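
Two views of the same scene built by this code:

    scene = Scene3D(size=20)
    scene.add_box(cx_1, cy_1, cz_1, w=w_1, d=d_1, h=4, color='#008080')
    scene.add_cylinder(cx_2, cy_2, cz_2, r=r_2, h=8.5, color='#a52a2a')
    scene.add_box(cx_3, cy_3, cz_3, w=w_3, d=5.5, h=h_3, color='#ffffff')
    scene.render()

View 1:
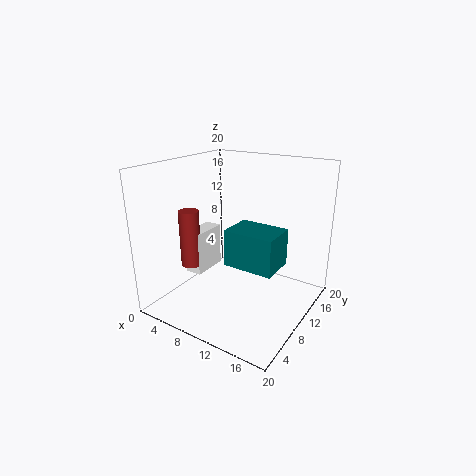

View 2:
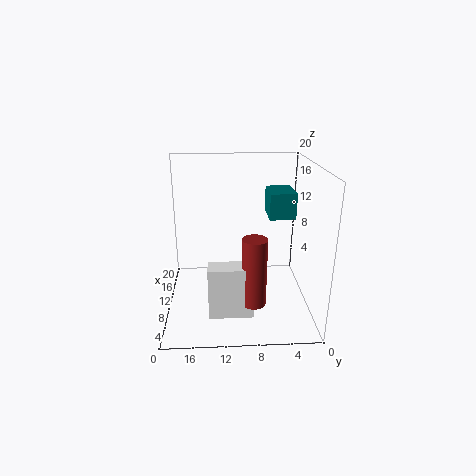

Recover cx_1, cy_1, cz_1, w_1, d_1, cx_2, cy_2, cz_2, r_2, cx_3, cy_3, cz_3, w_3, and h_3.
cx_1 = 14, cy_1 = 1, cz_1 = 11, w_1 = 5.5, d_1 = 4, cx_2 = 2.5, cy_2 = 8.5, cz_2 = 4.5, r_2 = 1.5, cx_3 = 1.5, cy_3 = 8.5, cz_3 = 3, w_3 = 2.5, h_3 = 6.5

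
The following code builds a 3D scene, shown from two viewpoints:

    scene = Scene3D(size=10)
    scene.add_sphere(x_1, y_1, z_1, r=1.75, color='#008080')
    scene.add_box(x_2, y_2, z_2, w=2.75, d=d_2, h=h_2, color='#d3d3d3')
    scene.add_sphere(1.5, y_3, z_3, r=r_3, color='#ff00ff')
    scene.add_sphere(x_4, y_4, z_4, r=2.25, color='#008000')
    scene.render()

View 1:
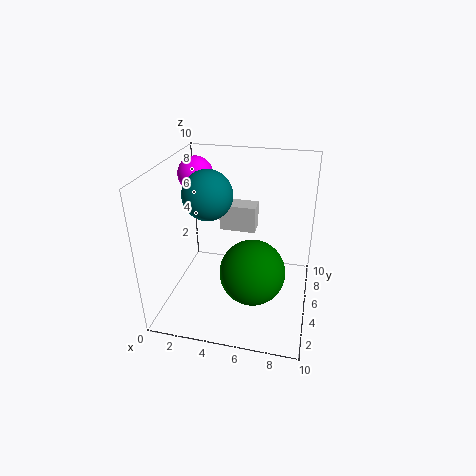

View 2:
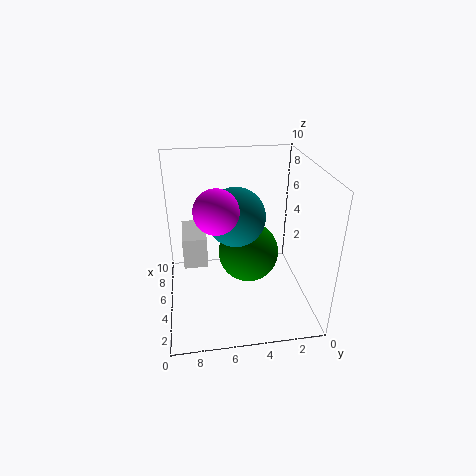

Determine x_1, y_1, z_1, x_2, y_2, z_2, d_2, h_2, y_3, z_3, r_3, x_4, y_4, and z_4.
x_1 = 2.75, y_1 = 5.5, z_1 = 7.75, x_2 = 3, y_2 = 7.25, z_2 = 4.25, d_2 = 1.5, h_2 = 2, y_3 = 6.75, z_3 = 8.75, r_3 = 1.25, x_4 = 6.25, y_4 = 4, z_4 = 3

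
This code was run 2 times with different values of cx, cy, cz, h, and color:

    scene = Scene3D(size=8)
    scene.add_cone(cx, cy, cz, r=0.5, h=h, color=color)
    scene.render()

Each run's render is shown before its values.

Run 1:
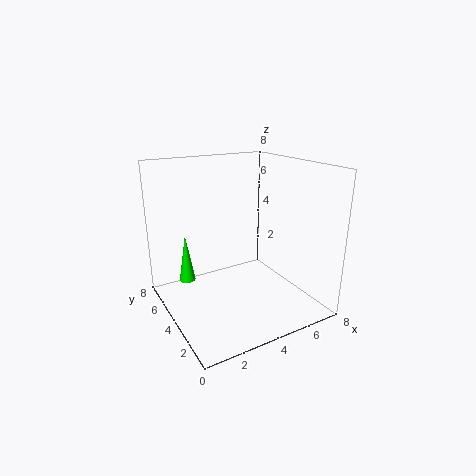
cx = 2; cy = 7; cz = 0.5; h = 3; color = 'lime'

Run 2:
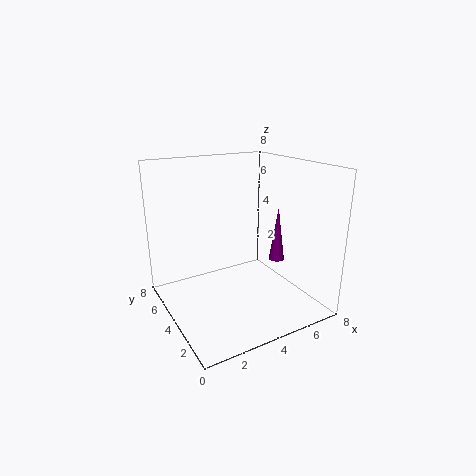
cx = 7.5; cy = 5; cz = 1.5; h = 3.5; color = 'purple'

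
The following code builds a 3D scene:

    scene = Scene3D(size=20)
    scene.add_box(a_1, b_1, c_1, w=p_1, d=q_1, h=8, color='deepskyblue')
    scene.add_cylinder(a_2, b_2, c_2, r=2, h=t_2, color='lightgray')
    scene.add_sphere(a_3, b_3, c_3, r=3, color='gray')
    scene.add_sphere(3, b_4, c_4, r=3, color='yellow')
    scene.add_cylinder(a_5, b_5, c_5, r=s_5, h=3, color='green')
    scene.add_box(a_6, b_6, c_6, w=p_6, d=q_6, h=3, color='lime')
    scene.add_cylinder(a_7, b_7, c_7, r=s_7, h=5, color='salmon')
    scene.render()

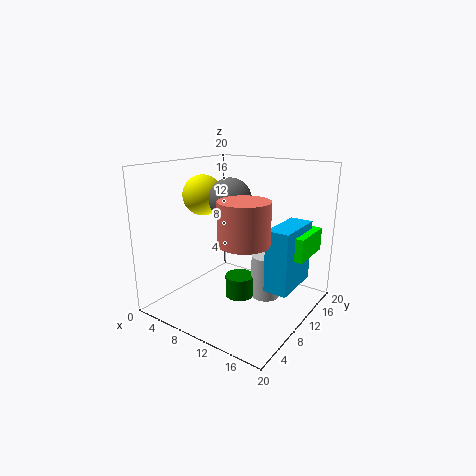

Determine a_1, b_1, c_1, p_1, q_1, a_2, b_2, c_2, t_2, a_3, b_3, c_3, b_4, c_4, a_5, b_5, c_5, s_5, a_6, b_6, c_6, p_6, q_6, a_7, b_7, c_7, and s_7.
a_1 = 16, b_1 = 7, c_1 = 5, p_1 = 3, q_1 = 7, a_2 = 14, b_2 = 11, c_2 = 2, t_2 = 6, a_3 = 8, b_3 = 11, c_3 = 15, b_4 = 11, c_4 = 15, a_5 = 11, b_5 = 9, c_5 = 2, s_5 = 2, a_6 = 15, b_6 = 9, c_6 = 9, p_6 = 5, q_6 = 6, a_7 = 15, b_7 = 4, c_7 = 12, s_7 = 3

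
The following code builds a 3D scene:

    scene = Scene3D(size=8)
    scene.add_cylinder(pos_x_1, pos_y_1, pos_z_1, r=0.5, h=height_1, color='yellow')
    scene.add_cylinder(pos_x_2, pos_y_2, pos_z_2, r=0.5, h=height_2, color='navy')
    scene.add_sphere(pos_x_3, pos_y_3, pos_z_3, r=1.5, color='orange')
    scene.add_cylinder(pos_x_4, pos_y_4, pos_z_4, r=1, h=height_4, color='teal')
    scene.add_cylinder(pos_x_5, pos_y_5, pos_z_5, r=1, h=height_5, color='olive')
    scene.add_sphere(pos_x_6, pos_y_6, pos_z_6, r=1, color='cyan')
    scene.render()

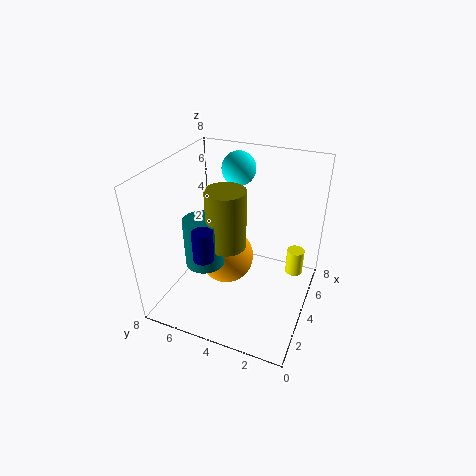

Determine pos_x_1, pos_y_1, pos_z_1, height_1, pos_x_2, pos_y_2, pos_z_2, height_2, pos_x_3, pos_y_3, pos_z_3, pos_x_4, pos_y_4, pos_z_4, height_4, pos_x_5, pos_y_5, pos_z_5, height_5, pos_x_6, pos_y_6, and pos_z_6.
pos_x_1 = 5.5
pos_y_1 = 1
pos_z_1 = 1.5
height_1 = 1.5
pos_x_2 = 1
pos_y_2 = 4.5
pos_z_2 = 4.5
height_2 = 1.5
pos_x_3 = 3.5
pos_y_3 = 4.5
pos_z_3 = 3
pos_x_4 = 2
pos_y_4 = 5
pos_z_4 = 3.5
height_4 = 2.5
pos_x_5 = 2.5
pos_y_5 = 4
pos_z_5 = 4.5
height_5 = 3
pos_x_6 = 6.5
pos_y_6 = 5
pos_z_6 = 7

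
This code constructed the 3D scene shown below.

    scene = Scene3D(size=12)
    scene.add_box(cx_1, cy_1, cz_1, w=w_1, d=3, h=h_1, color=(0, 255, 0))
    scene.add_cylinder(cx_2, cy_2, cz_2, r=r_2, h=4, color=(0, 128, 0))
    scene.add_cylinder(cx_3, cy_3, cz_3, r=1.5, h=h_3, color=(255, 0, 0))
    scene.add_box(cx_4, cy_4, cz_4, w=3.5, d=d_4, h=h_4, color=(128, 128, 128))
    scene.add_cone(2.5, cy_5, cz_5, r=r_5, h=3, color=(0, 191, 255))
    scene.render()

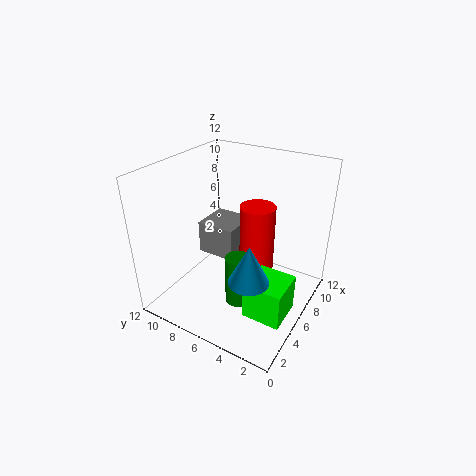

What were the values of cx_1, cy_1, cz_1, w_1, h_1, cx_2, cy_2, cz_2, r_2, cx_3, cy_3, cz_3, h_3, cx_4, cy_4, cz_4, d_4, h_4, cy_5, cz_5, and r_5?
cx_1 = 2.5
cy_1 = 0.5
cz_1 = 1.5
w_1 = 3
h_1 = 3
cx_2 = 3.5
cy_2 = 4.5
cz_2 = 2
r_2 = 1
cx_3 = 7.5
cy_3 = 5
cz_3 = 2.5
h_3 = 6
cx_4 = 6.5
cy_4 = 7
cz_4 = 3
d_4 = 3.5
h_4 = 3
cy_5 = 3
cz_5 = 5
r_5 = 1.5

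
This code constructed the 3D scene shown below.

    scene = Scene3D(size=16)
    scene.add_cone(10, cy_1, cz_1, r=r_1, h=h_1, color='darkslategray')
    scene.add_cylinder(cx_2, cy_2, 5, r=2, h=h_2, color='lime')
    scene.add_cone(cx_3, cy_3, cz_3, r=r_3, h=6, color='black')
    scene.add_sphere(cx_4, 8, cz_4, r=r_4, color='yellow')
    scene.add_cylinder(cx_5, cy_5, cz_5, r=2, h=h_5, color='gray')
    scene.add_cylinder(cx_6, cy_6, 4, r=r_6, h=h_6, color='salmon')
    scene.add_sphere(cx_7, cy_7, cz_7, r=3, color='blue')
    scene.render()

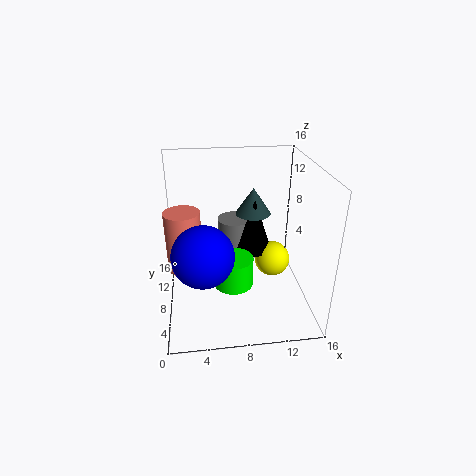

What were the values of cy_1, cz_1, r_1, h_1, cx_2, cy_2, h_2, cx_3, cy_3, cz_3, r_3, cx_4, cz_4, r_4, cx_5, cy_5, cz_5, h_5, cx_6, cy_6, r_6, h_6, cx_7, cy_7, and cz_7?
cy_1 = 10; cz_1 = 10; r_1 = 2; h_1 = 3; cx_2 = 7; cy_2 = 4; h_2 = 3; cx_3 = 10; cy_3 = 9; cz_3 = 6; r_3 = 2; cx_4 = 12; cz_4 = 5; r_4 = 2; cx_5 = 8; cy_5 = 11; cz_5 = 3; h_5 = 6; cx_6 = 2; cy_6 = 9; r_6 = 2; h_6 = 7; cx_7 = 4; cy_7 = 3; cz_7 = 9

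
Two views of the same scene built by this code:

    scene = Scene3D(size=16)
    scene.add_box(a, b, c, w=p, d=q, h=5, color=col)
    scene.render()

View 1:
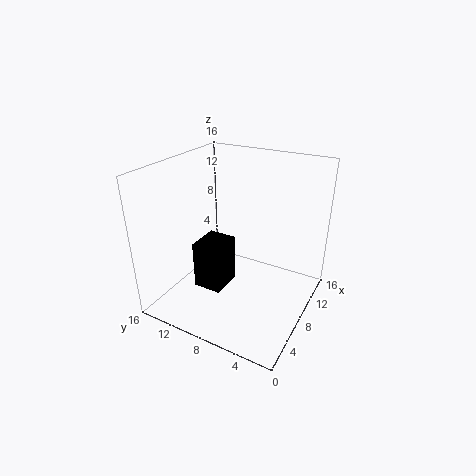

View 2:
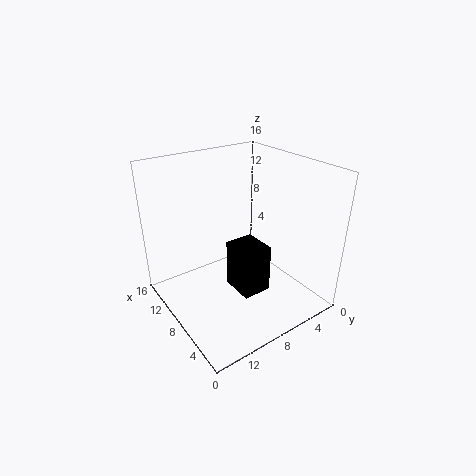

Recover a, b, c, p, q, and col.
a = 3; b = 7.5; c = 4; p = 3.5; q = 3; col = 'black'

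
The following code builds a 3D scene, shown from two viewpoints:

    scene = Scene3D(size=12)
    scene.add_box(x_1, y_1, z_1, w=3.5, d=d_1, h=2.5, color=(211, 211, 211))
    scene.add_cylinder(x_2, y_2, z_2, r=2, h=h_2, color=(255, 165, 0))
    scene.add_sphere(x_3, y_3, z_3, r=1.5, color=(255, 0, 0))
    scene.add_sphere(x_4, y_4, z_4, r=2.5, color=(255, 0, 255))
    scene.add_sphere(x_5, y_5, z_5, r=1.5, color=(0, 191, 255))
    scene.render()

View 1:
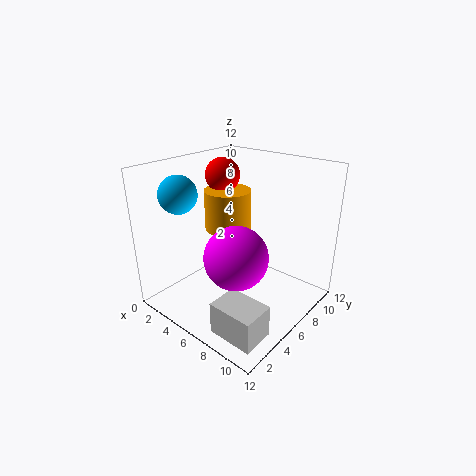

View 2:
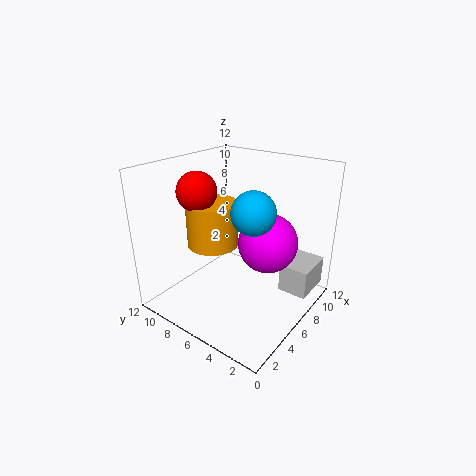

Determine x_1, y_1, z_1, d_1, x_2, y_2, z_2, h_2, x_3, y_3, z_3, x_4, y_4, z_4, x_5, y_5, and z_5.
x_1 = 8; y_1 = 0.5; z_1 = 1; d_1 = 2.5; x_2 = 4; y_2 = 7; z_2 = 6; h_2 = 3.5; x_3 = 3; y_3 = 7.5; z_3 = 10.5; x_4 = 7.5; y_4 = 4; z_4 = 5.5; x_5 = 3; y_5 = 2.5; z_5 = 10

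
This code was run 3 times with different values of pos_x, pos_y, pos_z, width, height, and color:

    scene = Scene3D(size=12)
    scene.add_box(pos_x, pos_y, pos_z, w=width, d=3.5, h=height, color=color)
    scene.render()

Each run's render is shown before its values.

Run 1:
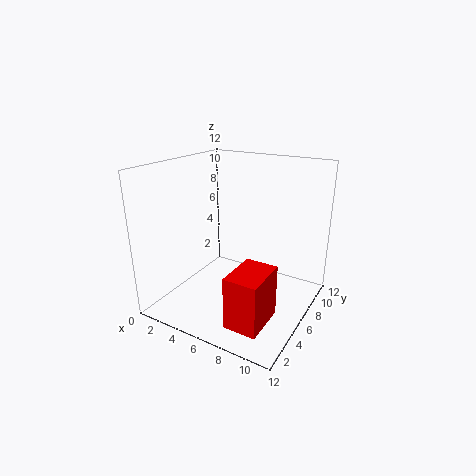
pos_x = 8
pos_y = 0.5
pos_z = 1.5
width = 2.5
height = 4
color = 'red'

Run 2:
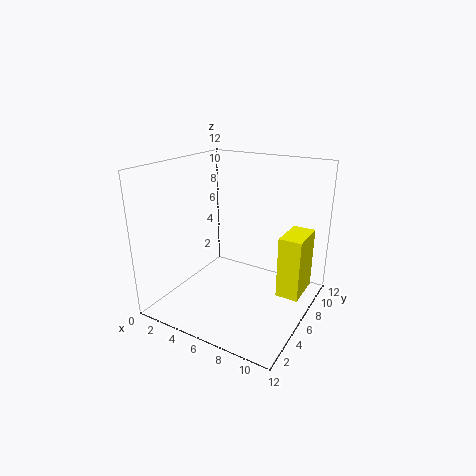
pos_x = 9
pos_y = 7.5
pos_z = 0.5
width = 2
height = 5.5
color = 'yellow'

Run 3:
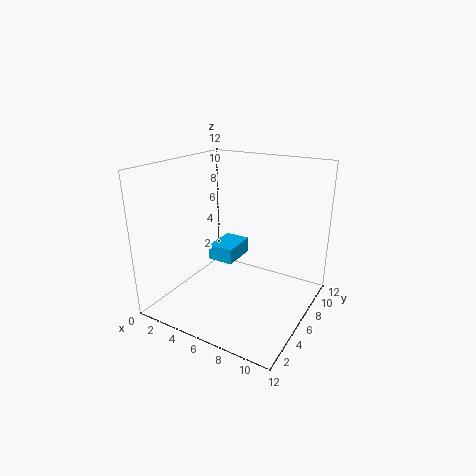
pos_x = 1.5
pos_y = 8
pos_z = 2
width = 2.5
height = 1.5
color = 'deepskyblue'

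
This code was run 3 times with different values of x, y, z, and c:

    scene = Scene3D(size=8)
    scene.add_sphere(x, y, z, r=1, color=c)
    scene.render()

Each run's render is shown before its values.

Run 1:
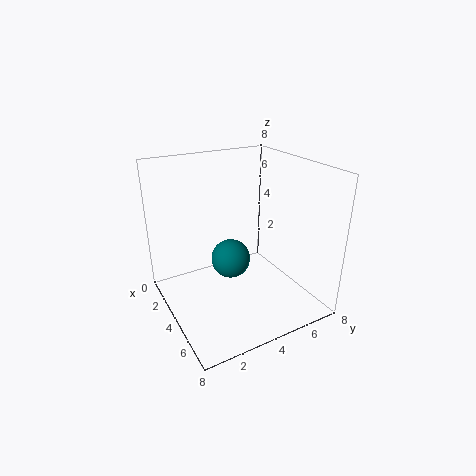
x = 5
y = 3
z = 3.5
c = 'teal'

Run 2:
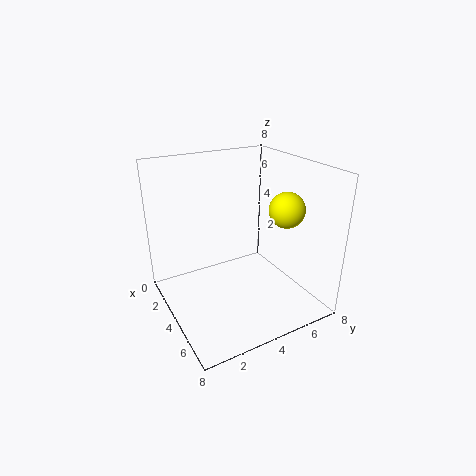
x = 5
y = 6.5
z = 5.5
c = 'yellow'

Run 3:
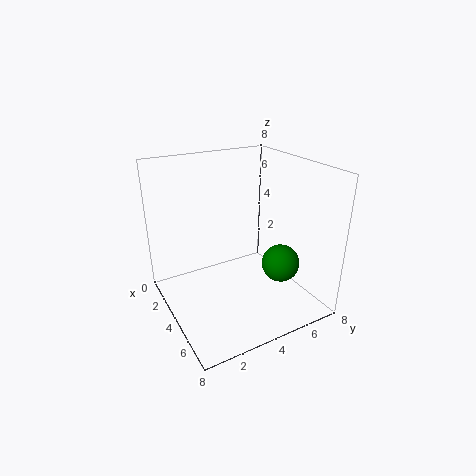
x = 6
y = 5.5
z = 3
c = 'green'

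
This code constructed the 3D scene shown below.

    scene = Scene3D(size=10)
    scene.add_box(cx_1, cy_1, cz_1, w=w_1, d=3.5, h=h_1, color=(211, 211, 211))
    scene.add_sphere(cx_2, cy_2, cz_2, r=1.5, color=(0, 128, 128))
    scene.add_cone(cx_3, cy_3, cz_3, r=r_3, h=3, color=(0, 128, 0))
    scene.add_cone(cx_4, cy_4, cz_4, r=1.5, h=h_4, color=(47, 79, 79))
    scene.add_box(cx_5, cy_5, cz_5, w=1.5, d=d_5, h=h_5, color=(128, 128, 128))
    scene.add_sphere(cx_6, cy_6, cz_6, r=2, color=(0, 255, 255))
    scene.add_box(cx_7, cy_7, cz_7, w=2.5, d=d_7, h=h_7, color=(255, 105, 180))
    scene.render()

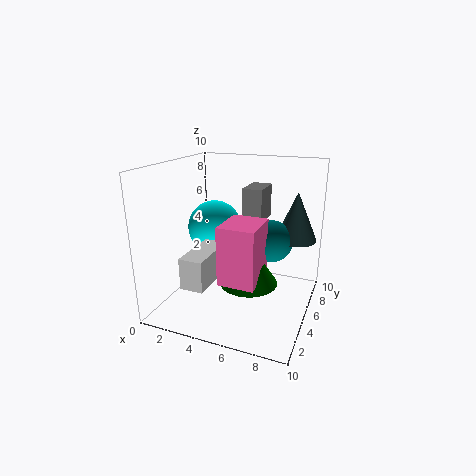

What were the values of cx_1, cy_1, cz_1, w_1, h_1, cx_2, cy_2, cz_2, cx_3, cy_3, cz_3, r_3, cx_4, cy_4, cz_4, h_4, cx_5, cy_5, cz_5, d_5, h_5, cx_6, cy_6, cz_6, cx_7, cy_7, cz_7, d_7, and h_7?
cx_1 = 3; cy_1 = 0.5; cz_1 = 3; w_1 = 1.5; h_1 = 2; cx_2 = 7; cy_2 = 6.5; cz_2 = 4.5; cx_3 = 6; cy_3 = 4.5; cz_3 = 2; r_3 = 2; cx_4 = 8.5; cy_4 = 7.5; cz_4 = 4.5; h_4 = 3.5; cx_5 = 4.5; cy_5 = 7; cz_5 = 5.5; d_5 = 2.5; h_5 = 2.5; cx_6 = 2.5; cy_6 = 6.5; cz_6 = 5; cx_7 = 4.5; cy_7 = 2.5; cz_7 = 2.5; d_7 = 3; h_7 = 4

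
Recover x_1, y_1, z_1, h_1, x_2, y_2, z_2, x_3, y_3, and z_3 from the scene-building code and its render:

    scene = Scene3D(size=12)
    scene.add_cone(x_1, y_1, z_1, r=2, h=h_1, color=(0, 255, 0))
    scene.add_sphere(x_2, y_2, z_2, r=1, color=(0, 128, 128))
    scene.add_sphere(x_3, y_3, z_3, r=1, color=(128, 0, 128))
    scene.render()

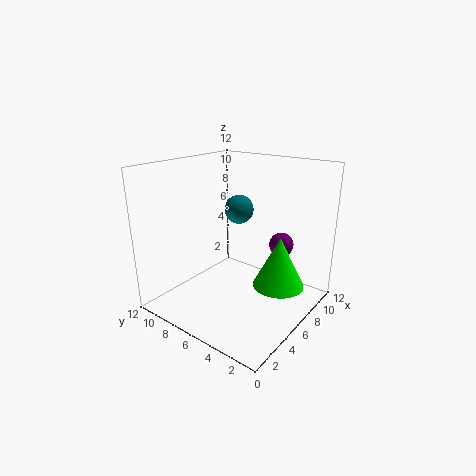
x_1 = 6; y_1 = 2; z_1 = 3; h_1 = 4; x_2 = 3.5; y_2 = 4; z_2 = 9.5; x_3 = 8; y_3 = 3; z_3 = 5.5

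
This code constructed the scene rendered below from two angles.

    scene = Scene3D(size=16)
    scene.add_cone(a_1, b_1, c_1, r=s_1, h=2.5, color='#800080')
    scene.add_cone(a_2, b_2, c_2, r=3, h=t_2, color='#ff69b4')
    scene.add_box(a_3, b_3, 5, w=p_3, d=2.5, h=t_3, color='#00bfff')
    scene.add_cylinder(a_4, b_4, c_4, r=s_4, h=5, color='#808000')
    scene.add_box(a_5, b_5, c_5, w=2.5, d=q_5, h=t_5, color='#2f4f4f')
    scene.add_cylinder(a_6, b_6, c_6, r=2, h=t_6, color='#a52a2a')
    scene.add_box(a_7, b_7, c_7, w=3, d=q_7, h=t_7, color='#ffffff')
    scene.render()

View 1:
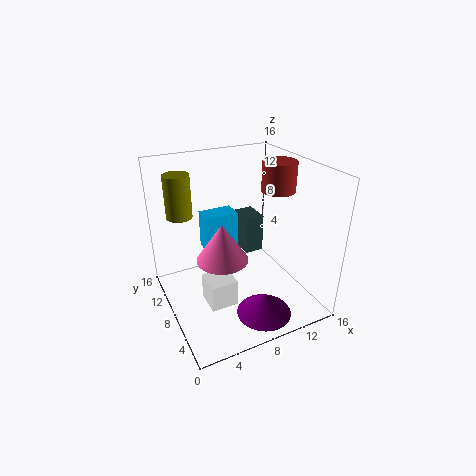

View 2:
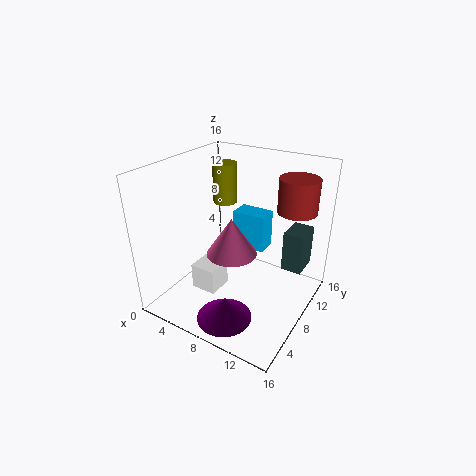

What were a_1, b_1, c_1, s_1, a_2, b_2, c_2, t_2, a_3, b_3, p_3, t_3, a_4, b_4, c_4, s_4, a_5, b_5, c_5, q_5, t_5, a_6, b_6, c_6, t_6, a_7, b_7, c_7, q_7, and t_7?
a_1 = 9, b_1 = 3.5, c_1 = 0.5, s_1 = 3, a_2 = 6.5, b_2 = 9, c_2 = 5, t_2 = 4.5, a_3 = 5.5, b_3 = 11, p_3 = 4, t_3 = 4.5, a_4 = 3, b_4 = 13, c_4 = 9.5, s_4 = 1.5, a_5 = 11.5, b_5 = 12.5, c_5 = 2.5, q_5 = 3.5, t_5 = 5, a_6 = 14, b_6 = 9.5, c_6 = 12, t_6 = 3.5, a_7 = 3.5, b_7 = 5, c_7 = 1.5, q_7 = 3, t_7 = 3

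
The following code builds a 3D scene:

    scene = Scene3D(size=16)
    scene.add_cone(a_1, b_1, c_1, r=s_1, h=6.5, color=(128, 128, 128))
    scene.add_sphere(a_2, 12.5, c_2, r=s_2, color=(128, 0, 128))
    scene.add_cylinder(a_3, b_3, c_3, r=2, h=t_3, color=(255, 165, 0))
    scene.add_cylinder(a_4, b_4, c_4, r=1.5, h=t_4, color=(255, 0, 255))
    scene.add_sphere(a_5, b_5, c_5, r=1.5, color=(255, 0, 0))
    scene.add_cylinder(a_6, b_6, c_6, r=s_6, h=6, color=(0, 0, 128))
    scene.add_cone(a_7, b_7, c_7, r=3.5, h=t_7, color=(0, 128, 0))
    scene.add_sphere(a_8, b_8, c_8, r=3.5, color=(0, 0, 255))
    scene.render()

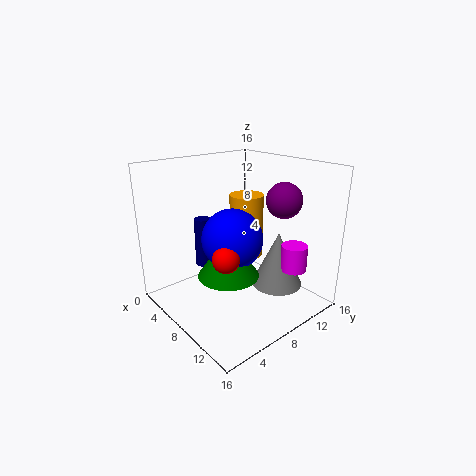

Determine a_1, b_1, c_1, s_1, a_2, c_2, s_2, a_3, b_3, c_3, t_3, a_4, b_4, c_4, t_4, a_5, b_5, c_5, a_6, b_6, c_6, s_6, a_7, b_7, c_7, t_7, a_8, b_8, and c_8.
a_1 = 10; b_1 = 12.5; c_1 = 1.5; s_1 = 3; a_2 = 10.5; c_2 = 12; s_2 = 2; a_3 = 6; b_3 = 11; c_3 = 4.5; t_3 = 7.5; a_4 = 12; b_4 = 13; c_4 = 4; t_4 = 3; a_5 = 9; b_5 = 5.5; c_5 = 6.5; a_6 = 2.5; b_6 = 7; c_6 = 3; s_6 = 1; a_7 = 7.5; b_7 = 7; c_7 = 3.5; t_7 = 5; a_8 = 7; b_8 = 8; c_8 = 7.5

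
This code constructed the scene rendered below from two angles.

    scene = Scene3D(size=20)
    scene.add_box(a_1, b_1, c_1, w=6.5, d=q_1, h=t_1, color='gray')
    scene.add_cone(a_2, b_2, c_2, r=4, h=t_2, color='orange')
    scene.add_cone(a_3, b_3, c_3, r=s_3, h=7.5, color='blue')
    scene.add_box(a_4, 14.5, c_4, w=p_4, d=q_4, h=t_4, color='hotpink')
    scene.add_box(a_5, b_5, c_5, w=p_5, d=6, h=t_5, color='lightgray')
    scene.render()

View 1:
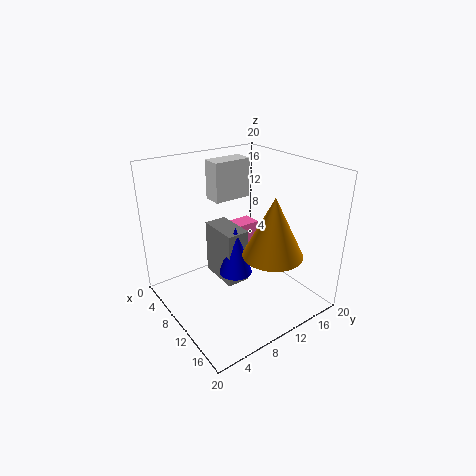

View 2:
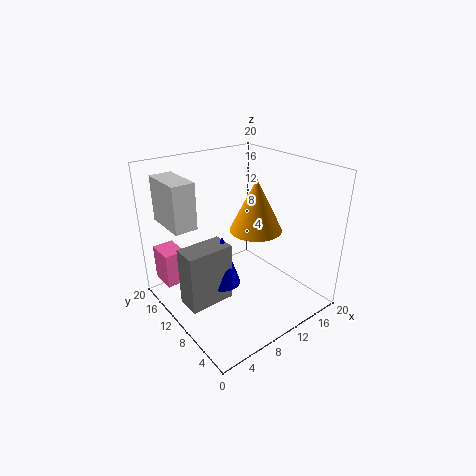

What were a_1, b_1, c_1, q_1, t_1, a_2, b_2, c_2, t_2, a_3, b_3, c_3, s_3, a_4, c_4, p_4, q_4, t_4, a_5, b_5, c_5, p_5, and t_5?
a_1 = 2
b_1 = 9.5
c_1 = 1
q_1 = 3.5
t_1 = 8.5
a_2 = 15
b_2 = 12
c_2 = 9
t_2 = 8
a_3 = 8
b_3 = 11
c_3 = 3
s_3 = 2.5
a_4 = 1
c_4 = 3
p_4 = 3
q_4 = 4
t_4 = 5
a_5 = 1
b_5 = 10.5
c_5 = 13
p_5 = 3
t_5 = 6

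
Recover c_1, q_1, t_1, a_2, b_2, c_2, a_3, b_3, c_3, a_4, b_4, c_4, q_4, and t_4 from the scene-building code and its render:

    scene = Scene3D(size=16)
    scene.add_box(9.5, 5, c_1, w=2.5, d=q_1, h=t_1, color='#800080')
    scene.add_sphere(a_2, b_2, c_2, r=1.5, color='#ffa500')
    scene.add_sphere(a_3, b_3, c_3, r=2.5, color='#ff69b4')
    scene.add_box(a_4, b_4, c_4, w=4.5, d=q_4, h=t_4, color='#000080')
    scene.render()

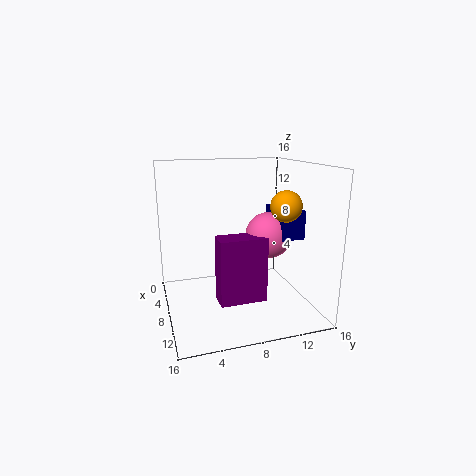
c_1 = 2; q_1 = 5; t_1 = 7; a_2 = 13.5; b_2 = 11; c_2 = 12.5; a_3 = 9.5; b_3 = 11; c_3 = 8.5; a_4 = 7.5; b_4 = 11.5; c_4 = 8.5; q_4 = 2.5; t_4 = 3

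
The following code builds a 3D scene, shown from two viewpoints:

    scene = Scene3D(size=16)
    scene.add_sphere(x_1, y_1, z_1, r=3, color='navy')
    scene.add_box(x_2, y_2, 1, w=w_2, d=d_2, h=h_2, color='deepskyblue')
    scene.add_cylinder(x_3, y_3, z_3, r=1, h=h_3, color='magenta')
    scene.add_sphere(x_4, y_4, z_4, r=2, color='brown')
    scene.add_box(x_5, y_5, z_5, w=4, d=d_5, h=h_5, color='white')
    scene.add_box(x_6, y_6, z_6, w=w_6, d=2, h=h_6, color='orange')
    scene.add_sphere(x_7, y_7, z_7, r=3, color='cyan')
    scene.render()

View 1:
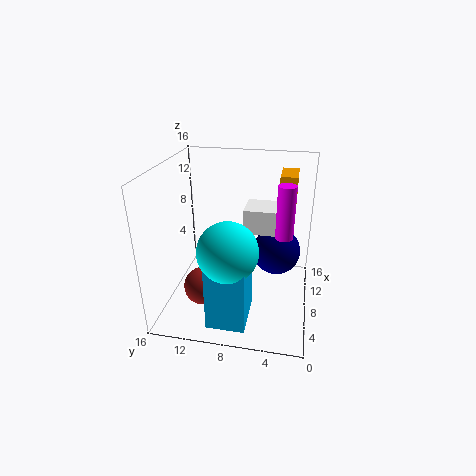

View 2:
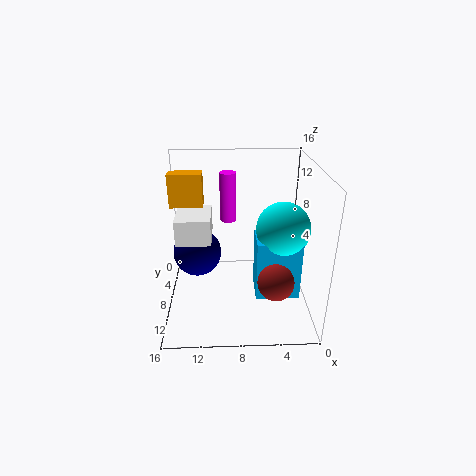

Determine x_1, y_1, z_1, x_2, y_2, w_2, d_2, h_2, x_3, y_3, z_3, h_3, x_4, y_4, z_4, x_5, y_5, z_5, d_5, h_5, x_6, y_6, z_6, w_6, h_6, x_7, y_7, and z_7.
x_1 = 13
y_1 = 4
z_1 = 4
x_2 = 1
y_2 = 6
w_2 = 5
d_2 = 4
h_2 = 7
x_3 = 9
y_3 = 3
z_3 = 8
h_3 = 6
x_4 = 4
y_4 = 11
z_4 = 4
x_5 = 11
y_5 = 3
z_5 = 7
d_5 = 5
h_5 = 3
x_6 = 12
y_6 = 2
z_6 = 10
w_6 = 4
h_6 = 4
x_7 = 3
y_7 = 8
z_7 = 9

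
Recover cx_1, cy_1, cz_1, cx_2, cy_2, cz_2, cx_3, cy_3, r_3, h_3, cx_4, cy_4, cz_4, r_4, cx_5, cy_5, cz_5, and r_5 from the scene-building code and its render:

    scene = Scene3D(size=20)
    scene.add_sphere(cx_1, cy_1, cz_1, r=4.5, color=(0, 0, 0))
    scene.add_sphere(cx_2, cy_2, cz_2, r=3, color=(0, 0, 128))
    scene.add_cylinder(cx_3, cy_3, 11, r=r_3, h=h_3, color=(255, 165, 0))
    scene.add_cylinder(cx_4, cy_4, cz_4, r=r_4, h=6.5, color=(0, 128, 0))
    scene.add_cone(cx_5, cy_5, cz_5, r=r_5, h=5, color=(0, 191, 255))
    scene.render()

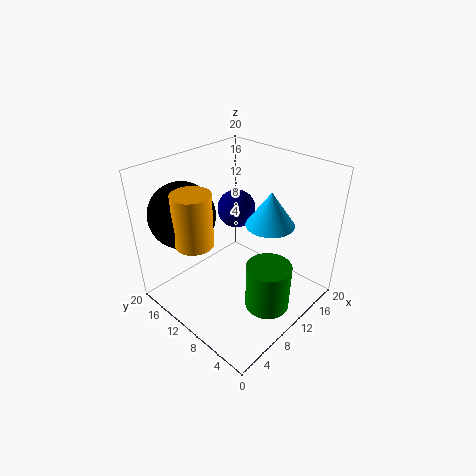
cx_1 = 5, cy_1 = 15.5, cz_1 = 13.5, cx_2 = 15.5, cy_2 = 15.5, cz_2 = 10.5, cx_3 = 4, cy_3 = 12, r_3 = 2.5, h_3 = 7, cx_4 = 9.5, cy_4 = 4, cz_4 = 2, r_4 = 3, cx_5 = 14.5, cy_5 = 8, cz_5 = 11, r_5 = 3.5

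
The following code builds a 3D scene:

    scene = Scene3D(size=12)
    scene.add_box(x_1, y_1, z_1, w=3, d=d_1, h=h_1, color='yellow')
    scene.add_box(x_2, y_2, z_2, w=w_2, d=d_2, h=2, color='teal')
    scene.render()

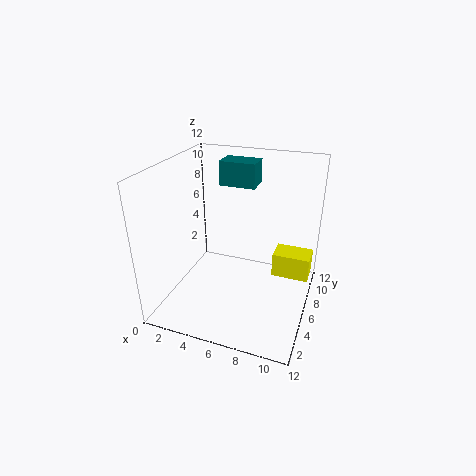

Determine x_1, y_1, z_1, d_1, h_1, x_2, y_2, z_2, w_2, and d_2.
x_1 = 9
y_1 = 6
z_1 = 3
d_1 = 2
h_1 = 2
x_2 = 4
y_2 = 7
z_2 = 10
w_2 = 3
d_2 = 2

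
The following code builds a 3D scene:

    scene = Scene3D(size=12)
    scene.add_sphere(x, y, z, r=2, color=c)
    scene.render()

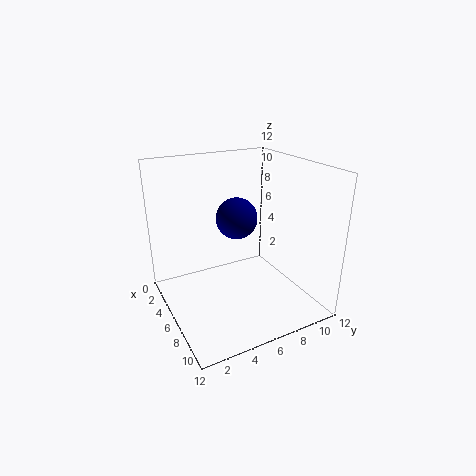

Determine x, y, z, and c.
x = 2, y = 8, z = 6, c = 'navy'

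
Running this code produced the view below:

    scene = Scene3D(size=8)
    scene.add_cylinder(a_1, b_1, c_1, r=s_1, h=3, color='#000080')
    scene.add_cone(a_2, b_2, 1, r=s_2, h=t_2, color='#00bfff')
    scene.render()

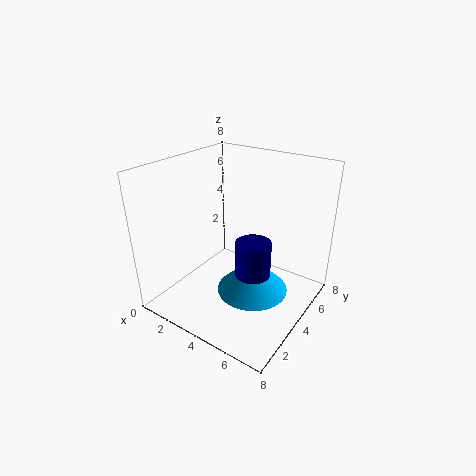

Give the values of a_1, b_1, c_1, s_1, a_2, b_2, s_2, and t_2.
a_1 = 5
b_1 = 4
c_1 = 1
s_1 = 1
a_2 = 5
b_2 = 4
s_2 = 2
t_2 = 2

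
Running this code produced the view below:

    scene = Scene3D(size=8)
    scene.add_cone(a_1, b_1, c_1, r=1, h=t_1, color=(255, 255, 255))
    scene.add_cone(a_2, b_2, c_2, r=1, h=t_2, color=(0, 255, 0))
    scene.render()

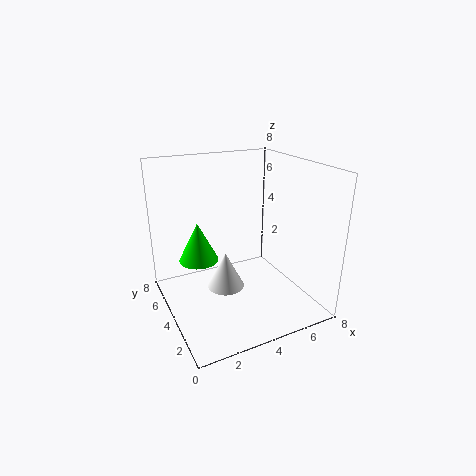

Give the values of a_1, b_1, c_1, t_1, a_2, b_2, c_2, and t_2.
a_1 = 3
b_1 = 3.5
c_1 = 1.5
t_1 = 2
a_2 = 1.5
b_2 = 3.5
c_2 = 3.5
t_2 = 2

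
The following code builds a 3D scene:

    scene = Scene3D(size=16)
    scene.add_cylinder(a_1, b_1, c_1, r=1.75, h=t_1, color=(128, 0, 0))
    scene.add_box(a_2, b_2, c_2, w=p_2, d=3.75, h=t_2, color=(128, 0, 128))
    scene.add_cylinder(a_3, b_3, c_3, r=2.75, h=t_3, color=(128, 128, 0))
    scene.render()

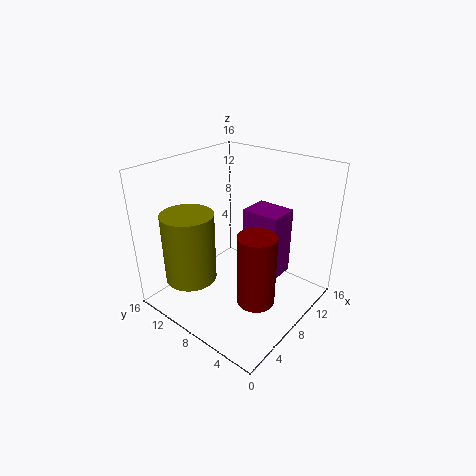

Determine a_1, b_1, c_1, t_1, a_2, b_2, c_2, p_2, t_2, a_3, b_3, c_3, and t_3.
a_1 = 3.25
b_1 = 2
c_1 = 5.5
t_1 = 6.75
a_2 = 6
b_2 = 2
c_2 = 6
p_2 = 3
t_2 = 6.75
a_3 = 3.25
b_3 = 10.75
c_3 = 4.25
t_3 = 7.5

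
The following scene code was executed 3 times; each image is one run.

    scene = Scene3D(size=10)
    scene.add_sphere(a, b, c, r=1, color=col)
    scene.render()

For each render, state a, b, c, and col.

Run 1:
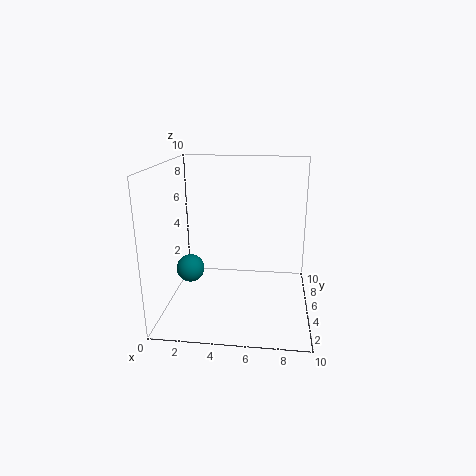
a = 1.5, b = 5, c = 2.5, col = 'teal'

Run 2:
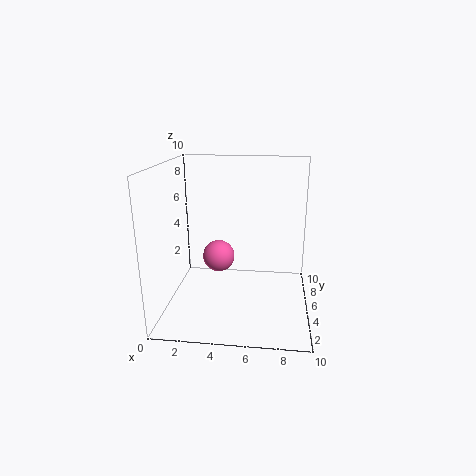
a = 4, b = 3, c = 4.5, col = 'hotpink'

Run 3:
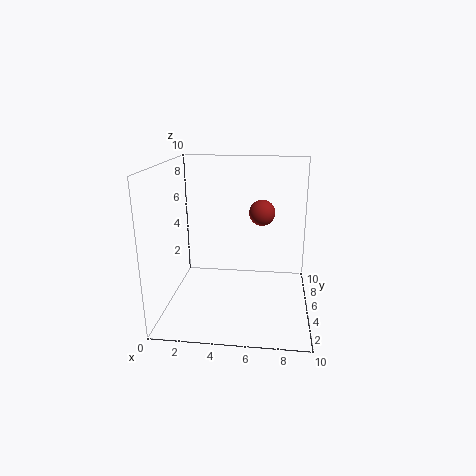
a = 6.5, b = 8, c = 6, col = 'brown'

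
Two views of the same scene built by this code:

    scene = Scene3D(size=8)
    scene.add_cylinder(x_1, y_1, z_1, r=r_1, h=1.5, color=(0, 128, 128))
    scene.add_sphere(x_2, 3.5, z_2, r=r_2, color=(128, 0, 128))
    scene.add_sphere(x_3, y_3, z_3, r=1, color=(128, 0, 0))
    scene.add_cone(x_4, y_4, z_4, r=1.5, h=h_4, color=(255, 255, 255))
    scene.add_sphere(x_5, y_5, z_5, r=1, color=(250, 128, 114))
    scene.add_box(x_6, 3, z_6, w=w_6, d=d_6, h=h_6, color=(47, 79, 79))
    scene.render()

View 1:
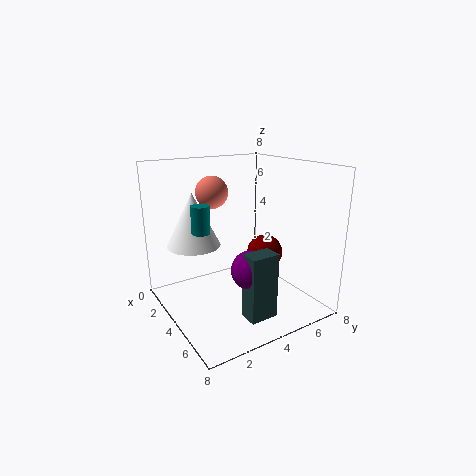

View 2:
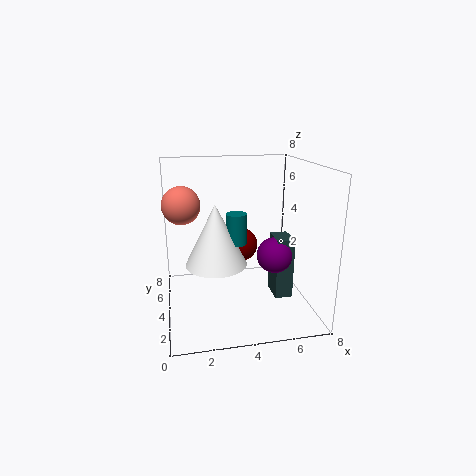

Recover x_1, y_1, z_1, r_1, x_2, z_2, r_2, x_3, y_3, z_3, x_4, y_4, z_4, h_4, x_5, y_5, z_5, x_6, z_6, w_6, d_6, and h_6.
x_1 = 3.5
y_1 = 2
z_1 = 4.5
r_1 = 0.5
x_2 = 6
z_2 = 3
r_2 = 1
x_3 = 4.5
y_3 = 5.5
z_3 = 3
x_4 = 2.5
y_4 = 2
z_4 = 3.5
h_4 = 3
x_5 = 1
y_5 = 4
z_5 = 6
x_6 = 6
z_6 = 0.5
w_6 = 1
d_6 = 1.5
h_6 = 3.5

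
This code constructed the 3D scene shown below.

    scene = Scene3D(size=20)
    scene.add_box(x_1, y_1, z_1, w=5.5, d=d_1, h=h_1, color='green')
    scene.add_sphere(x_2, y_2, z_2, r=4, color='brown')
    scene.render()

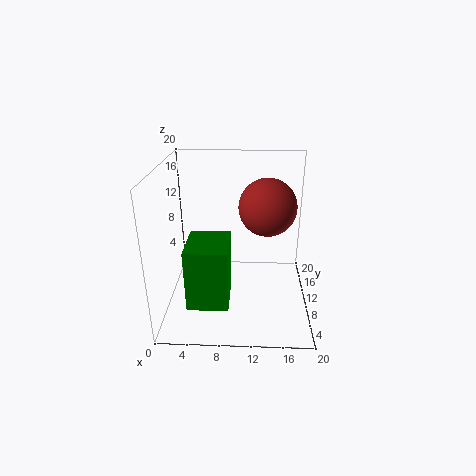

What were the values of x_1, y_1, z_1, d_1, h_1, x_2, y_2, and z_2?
x_1 = 3.5; y_1 = 3.5; z_1 = 2.5; d_1 = 6.5; h_1 = 8.5; x_2 = 14; y_2 = 11.5; z_2 = 14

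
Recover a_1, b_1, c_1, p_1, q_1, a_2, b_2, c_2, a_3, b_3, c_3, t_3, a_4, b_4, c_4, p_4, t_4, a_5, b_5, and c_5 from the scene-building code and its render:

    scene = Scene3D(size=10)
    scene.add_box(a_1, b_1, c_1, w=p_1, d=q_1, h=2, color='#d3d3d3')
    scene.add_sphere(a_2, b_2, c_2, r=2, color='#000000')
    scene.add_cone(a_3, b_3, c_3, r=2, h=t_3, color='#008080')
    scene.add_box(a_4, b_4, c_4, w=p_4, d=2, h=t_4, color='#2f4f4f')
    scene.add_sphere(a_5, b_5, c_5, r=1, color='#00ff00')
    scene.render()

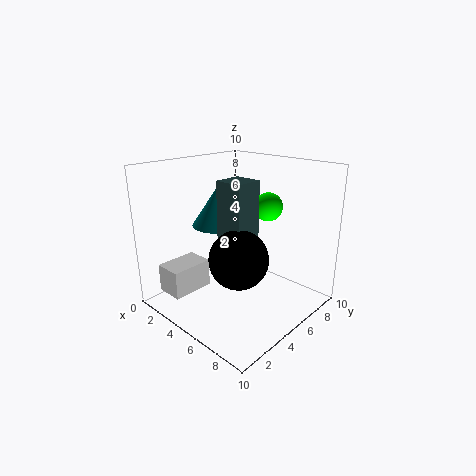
a_1 = 1
b_1 = 1
c_1 = 1
p_1 = 2
q_1 = 3
a_2 = 6
b_2 = 4
c_2 = 4
a_3 = 2
b_3 = 6
c_3 = 5
t_3 = 3
a_4 = 4
b_4 = 4
c_4 = 5
p_4 = 2
t_4 = 4
a_5 = 6
b_5 = 7
c_5 = 7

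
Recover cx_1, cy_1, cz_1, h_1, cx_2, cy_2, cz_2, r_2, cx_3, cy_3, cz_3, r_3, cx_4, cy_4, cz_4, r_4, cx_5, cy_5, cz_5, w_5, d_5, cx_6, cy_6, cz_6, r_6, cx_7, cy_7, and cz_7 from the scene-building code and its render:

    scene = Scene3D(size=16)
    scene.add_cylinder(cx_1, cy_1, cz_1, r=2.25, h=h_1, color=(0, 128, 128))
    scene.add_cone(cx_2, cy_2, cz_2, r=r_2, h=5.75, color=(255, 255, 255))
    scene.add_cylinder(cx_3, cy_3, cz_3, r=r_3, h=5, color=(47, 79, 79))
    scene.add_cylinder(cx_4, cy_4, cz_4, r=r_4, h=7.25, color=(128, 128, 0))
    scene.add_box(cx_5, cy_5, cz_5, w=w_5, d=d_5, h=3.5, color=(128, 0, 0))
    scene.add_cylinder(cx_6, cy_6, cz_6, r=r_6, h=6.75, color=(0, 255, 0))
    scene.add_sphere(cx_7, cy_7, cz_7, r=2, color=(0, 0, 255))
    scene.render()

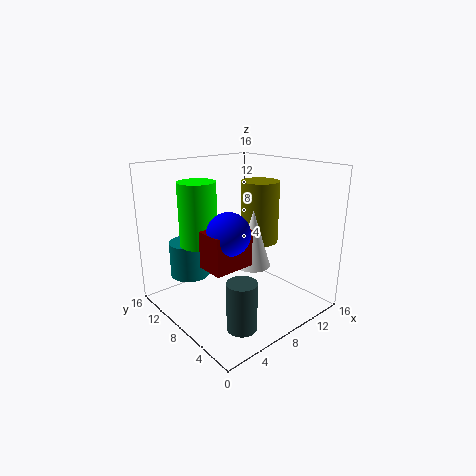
cx_1 = 4.25
cy_1 = 12.25
cz_1 = 3.25
h_1 = 4
cx_2 = 6.75
cy_2 = 4.25
cz_2 = 6.5
r_2 = 1.75
cx_3 = 4
cy_3 = 2.75
cz_3 = 1
r_3 = 1.5
cx_4 = 12
cy_4 = 8.75
cz_4 = 6.5
r_4 = 2.25
cx_5 = 1.25
cy_5 = 2.75
cz_5 = 7.5
w_5 = 4
d_5 = 2.75
cx_6 = 4
cy_6 = 9.75
cz_6 = 7.75
r_6 = 2
cx_7 = 3.25
cy_7 = 3.75
cz_7 = 10.75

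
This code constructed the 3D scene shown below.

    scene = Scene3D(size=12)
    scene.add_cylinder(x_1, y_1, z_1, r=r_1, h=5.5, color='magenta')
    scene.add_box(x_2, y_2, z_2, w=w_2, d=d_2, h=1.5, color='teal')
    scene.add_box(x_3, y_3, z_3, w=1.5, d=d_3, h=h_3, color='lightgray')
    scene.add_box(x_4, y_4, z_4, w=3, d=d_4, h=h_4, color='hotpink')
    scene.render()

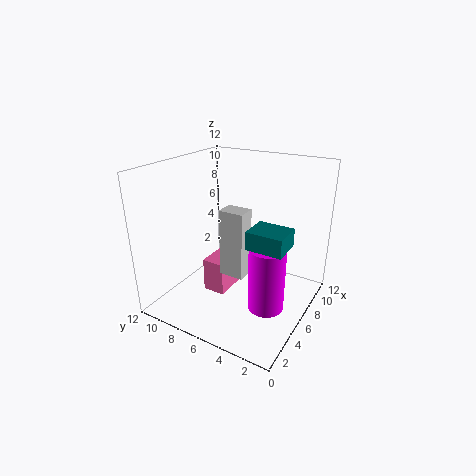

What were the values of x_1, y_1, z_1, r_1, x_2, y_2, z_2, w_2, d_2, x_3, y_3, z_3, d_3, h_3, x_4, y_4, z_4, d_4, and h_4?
x_1 = 5.5; y_1 = 3; z_1 = 0.5; r_1 = 1.5; x_2 = 4.5; y_2 = 1.5; z_2 = 6; w_2 = 2.5; d_2 = 3; x_3 = 4; y_3 = 4.5; z_3 = 3.5; d_3 = 2; h_3 = 5.5; x_4 = 5; y_4 = 7; z_4 = 0.5; d_4 = 2; h_4 = 3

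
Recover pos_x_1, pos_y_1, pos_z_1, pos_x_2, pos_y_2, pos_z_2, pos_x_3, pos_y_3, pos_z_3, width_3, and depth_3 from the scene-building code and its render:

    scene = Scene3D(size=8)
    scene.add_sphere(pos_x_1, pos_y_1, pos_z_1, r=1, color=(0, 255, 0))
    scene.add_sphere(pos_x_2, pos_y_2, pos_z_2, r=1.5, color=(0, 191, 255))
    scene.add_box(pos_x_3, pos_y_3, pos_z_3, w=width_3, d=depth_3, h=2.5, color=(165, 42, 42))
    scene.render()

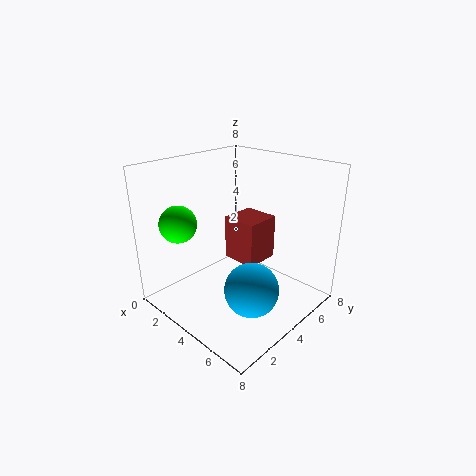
pos_x_1 = 2, pos_y_1 = 1.5, pos_z_1 = 5, pos_x_2 = 5.5, pos_y_2 = 3.5, pos_z_2 = 1.5, pos_x_3 = 3, pos_y_3 = 4, pos_z_3 = 2.5, width_3 = 2, depth_3 = 2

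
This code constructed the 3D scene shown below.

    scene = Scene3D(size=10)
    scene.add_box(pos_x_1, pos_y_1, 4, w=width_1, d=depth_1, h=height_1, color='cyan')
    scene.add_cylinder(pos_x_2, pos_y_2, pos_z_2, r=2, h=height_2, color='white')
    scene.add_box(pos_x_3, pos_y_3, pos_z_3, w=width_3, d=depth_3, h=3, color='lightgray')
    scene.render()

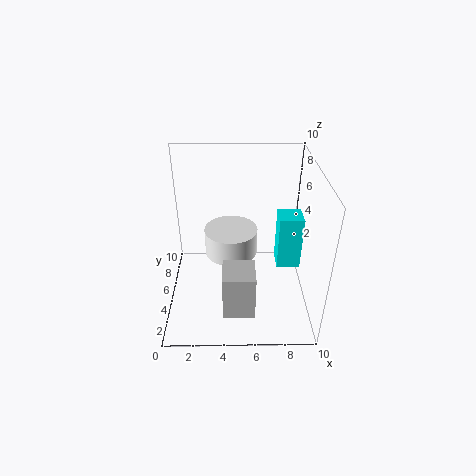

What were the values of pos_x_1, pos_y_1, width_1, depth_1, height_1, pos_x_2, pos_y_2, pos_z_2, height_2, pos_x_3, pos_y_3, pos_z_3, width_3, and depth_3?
pos_x_1 = 7.5
pos_y_1 = 3
width_1 = 1.5
depth_1 = 1.5
height_1 = 3.5
pos_x_2 = 4.5
pos_y_2 = 7
pos_z_2 = 2.5
height_2 = 2
pos_x_3 = 4
pos_y_3 = 0.5
pos_z_3 = 2
width_3 = 2
depth_3 = 2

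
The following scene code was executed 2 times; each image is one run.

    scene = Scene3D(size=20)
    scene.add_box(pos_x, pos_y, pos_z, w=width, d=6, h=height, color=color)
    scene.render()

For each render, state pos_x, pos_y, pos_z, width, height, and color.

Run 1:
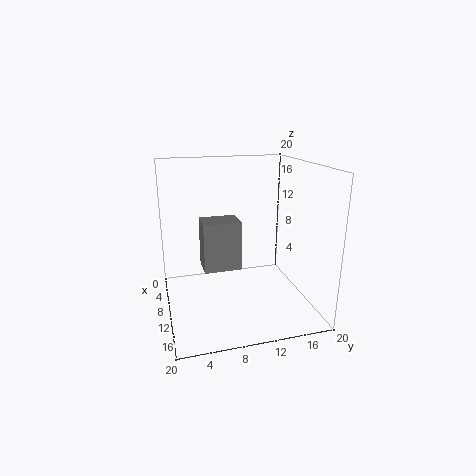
pos_x = 0.5
pos_y = 6
pos_z = 2.5
width = 4.5
height = 8
color = 'gray'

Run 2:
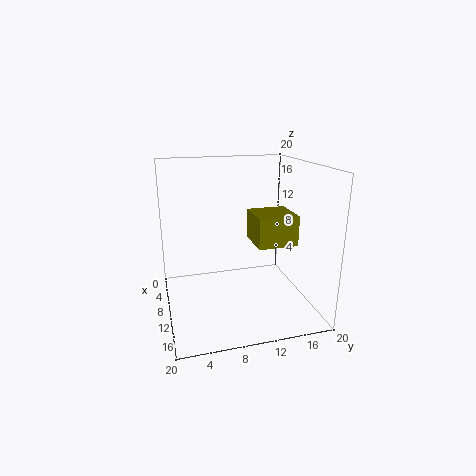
pos_x = 4.5
pos_y = 13
pos_z = 8
width = 6
height = 4.5
color = 'olive'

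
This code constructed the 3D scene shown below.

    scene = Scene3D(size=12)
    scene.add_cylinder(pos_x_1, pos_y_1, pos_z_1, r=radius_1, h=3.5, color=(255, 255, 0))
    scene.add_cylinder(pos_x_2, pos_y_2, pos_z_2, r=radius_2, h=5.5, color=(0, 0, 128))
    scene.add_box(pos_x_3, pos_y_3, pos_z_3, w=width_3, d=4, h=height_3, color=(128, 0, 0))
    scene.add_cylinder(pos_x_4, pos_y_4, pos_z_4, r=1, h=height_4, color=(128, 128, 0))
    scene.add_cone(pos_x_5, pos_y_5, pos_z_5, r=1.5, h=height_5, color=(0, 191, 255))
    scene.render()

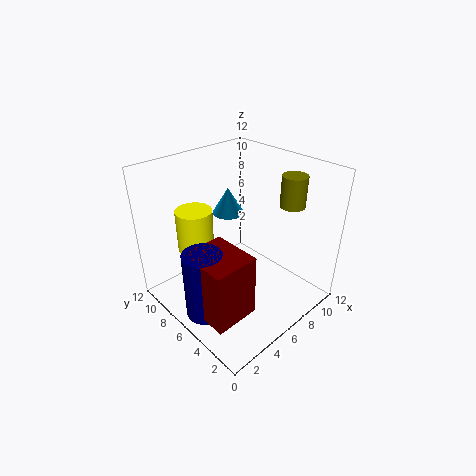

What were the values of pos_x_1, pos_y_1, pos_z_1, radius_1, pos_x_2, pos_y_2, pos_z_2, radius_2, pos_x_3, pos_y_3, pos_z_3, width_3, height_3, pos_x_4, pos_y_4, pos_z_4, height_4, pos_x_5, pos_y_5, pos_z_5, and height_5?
pos_x_1 = 3.5
pos_y_1 = 8.5
pos_z_1 = 5
radius_1 = 1.5
pos_x_2 = 1.5
pos_y_2 = 5
pos_z_2 = 1.5
radius_2 = 1.5
pos_x_3 = 0.5
pos_y_3 = 2
pos_z_3 = 2
width_3 = 3.5
height_3 = 5
pos_x_4 = 9
pos_y_4 = 3
pos_z_4 = 9
height_4 = 2.5
pos_x_5 = 8.5
pos_y_5 = 10
pos_z_5 = 6
height_5 = 2.5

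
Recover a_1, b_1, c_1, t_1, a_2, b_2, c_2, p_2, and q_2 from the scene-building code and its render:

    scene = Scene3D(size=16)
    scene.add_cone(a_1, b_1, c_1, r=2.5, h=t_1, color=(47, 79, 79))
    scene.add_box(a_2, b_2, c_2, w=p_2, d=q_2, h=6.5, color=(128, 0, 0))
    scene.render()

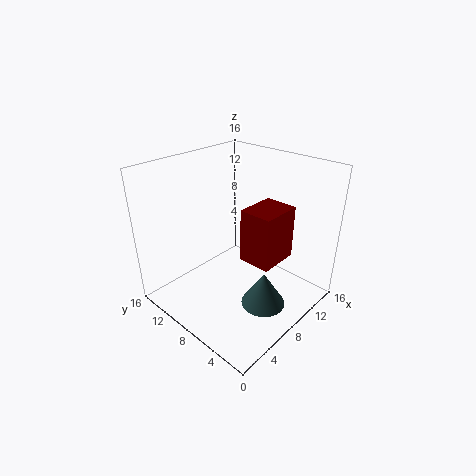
a_1 = 8.5
b_1 = 4.5
c_1 = 0.5
t_1 = 4
a_2 = 9.5
b_2 = 5
c_2 = 4
p_2 = 5
q_2 = 4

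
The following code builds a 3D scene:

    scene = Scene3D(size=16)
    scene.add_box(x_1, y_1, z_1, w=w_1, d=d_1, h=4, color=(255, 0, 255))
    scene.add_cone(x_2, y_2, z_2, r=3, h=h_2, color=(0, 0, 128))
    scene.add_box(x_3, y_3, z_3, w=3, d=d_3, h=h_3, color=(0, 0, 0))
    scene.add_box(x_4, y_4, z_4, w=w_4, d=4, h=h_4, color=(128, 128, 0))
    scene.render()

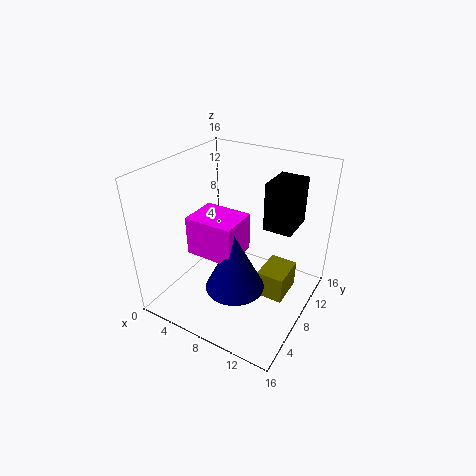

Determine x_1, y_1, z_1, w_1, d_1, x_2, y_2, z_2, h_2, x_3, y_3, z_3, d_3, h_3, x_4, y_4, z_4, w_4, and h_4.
x_1 = 5, y_1 = 3, z_1 = 8, w_1 = 5, d_1 = 4, x_2 = 10, y_2 = 4, z_2 = 5, h_2 = 6, x_3 = 11, y_3 = 8, z_3 = 10, d_3 = 4, h_3 = 5, x_4 = 11, y_4 = 7, z_4 = 2, w_4 = 3, h_4 = 3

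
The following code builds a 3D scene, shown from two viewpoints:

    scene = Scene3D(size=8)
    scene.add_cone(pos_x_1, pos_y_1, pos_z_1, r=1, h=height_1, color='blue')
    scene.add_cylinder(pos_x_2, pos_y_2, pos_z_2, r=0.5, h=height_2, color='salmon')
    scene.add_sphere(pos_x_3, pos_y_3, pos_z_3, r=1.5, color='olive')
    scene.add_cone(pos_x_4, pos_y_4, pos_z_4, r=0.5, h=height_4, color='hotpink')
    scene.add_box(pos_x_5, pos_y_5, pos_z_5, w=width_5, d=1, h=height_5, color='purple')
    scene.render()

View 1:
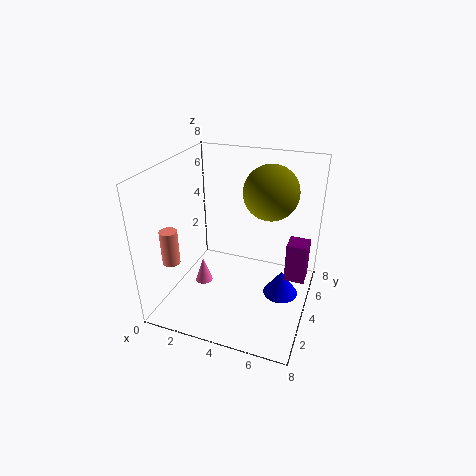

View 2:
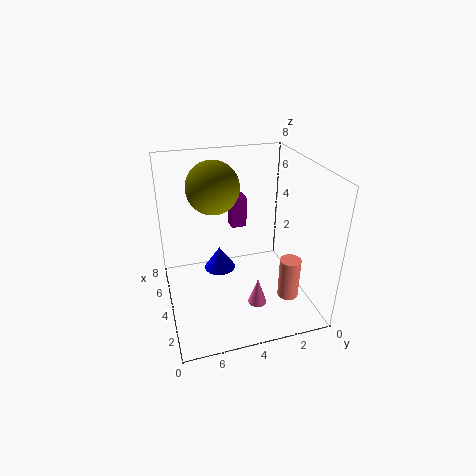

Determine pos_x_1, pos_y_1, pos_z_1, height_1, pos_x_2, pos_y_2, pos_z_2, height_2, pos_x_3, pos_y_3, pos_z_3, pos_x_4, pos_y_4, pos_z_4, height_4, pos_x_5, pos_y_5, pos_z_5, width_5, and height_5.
pos_x_1 = 6.5
pos_y_1 = 4.5
pos_z_1 = 0.5
height_1 = 1.5
pos_x_2 = 0.5
pos_y_2 = 2.5
pos_z_2 = 2.5
height_2 = 2
pos_x_3 = 5.5
pos_y_3 = 5
pos_z_3 = 6.5
pos_x_4 = 2
pos_y_4 = 3.5
pos_z_4 = 1
height_4 = 1.5
pos_x_5 = 7
pos_y_5 = 2.5
pos_z_5 = 3
width_5 = 1
height_5 = 2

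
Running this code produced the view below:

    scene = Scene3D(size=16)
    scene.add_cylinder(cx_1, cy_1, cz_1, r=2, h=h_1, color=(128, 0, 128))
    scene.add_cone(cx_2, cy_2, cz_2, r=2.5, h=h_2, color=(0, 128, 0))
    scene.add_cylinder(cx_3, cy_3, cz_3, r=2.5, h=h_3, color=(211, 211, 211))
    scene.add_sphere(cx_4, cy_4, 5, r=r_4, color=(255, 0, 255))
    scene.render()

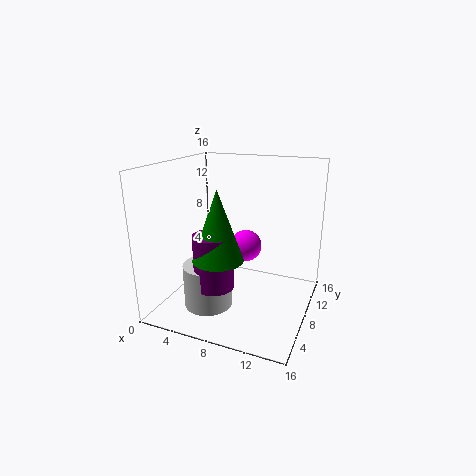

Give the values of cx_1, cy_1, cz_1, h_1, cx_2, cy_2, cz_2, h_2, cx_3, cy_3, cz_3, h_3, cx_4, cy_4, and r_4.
cx_1 = 7.5
cy_1 = 3
cz_1 = 4.5
h_1 = 5.5
cx_2 = 8
cy_2 = 3
cz_2 = 7.5
h_2 = 7
cx_3 = 6.5
cy_3 = 3.5
cz_3 = 2
h_3 = 4.5
cx_4 = 7
cy_4 = 13
r_4 = 2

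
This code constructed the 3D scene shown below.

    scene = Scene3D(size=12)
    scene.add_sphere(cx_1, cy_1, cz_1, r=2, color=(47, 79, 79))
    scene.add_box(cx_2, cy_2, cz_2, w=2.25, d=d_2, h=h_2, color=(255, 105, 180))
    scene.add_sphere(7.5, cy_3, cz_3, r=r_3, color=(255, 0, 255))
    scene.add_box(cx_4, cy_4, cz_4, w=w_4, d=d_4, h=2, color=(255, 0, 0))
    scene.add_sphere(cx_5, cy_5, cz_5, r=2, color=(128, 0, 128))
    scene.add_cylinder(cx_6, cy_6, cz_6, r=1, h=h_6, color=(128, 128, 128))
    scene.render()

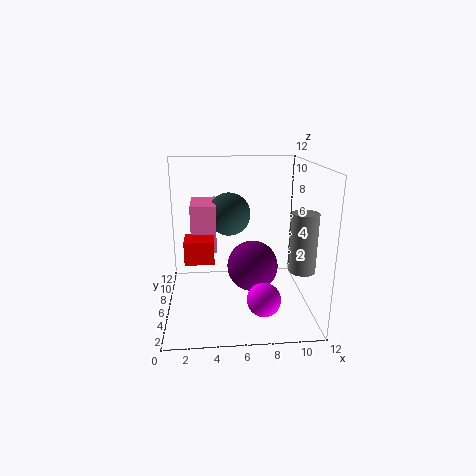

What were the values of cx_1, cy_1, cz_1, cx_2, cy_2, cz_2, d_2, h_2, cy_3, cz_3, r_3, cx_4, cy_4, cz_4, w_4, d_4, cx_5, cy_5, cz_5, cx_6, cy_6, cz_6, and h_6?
cx_1 = 5.5, cy_1 = 9.75, cz_1 = 7, cx_2 = 2, cy_2 = 7.75, cz_2 = 4, d_2 = 4, h_2 = 4.25, cy_3 = 1.5, cz_3 = 2.75, r_3 = 1.25, cx_4 = 1.5, cy_4 = 5.75, cz_4 = 3.75, w_4 = 2.5, d_4 = 2.25, cx_5 = 7, cy_5 = 4.25, cz_5 = 4.25, cx_6 = 10.5, cy_6 = 2.5, cz_6 = 4.5, h_6 = 4.5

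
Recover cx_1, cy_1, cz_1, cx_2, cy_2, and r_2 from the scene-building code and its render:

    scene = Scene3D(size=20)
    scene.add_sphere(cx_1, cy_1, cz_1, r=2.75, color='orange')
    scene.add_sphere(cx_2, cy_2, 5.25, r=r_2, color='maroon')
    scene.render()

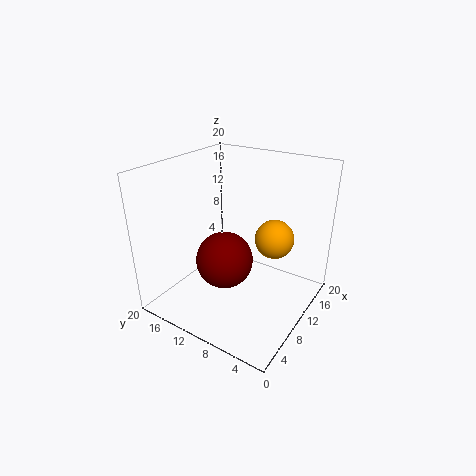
cx_1 = 13.25; cy_1 = 6; cz_1 = 9.5; cx_2 = 10.5; cy_2 = 12.75; r_2 = 4.25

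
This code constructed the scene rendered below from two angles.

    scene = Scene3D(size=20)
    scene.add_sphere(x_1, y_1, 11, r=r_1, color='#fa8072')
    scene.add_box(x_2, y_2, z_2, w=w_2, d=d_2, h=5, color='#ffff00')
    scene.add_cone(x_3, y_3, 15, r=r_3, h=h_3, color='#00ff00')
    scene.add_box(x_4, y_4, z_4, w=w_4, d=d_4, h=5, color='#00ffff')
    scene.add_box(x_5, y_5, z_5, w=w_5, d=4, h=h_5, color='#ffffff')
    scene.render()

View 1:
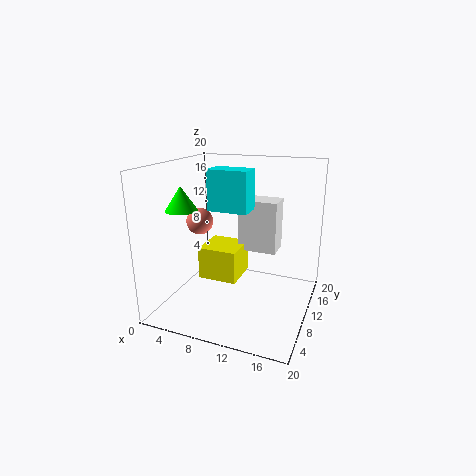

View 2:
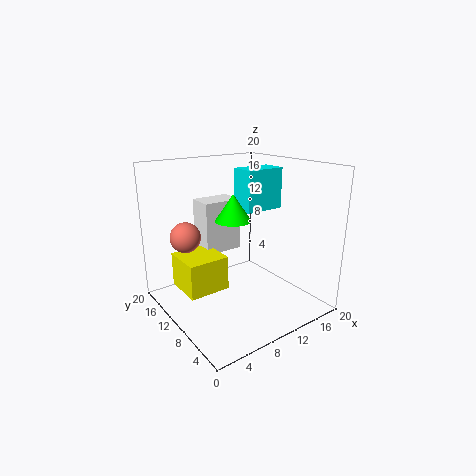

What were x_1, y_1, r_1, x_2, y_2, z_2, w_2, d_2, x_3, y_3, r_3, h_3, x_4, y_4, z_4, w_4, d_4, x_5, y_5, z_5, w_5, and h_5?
x_1 = 3, y_1 = 12, r_1 = 2, x_2 = 3, y_2 = 11, z_2 = 2, w_2 = 6, d_2 = 6, x_3 = 5, y_3 = 4, r_3 = 2, h_3 = 3, x_4 = 8, y_4 = 5, z_4 = 15, w_4 = 5, d_4 = 3, x_5 = 8, y_5 = 15, z_5 = 6, w_5 = 6, h_5 = 8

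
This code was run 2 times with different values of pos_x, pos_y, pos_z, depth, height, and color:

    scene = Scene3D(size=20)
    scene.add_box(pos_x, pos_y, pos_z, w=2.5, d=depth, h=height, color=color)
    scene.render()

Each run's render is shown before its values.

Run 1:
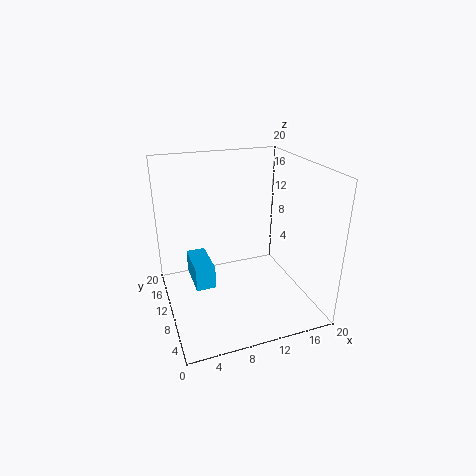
pos_x = 3, pos_y = 6, pos_z = 5.5, depth = 5.5, height = 3, color = 'deepskyblue'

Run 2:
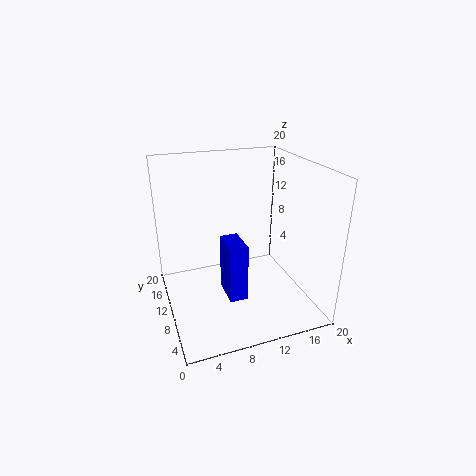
pos_x = 7.5, pos_y = 6, pos_z = 2.5, depth = 4.5, height = 8, color = 'blue'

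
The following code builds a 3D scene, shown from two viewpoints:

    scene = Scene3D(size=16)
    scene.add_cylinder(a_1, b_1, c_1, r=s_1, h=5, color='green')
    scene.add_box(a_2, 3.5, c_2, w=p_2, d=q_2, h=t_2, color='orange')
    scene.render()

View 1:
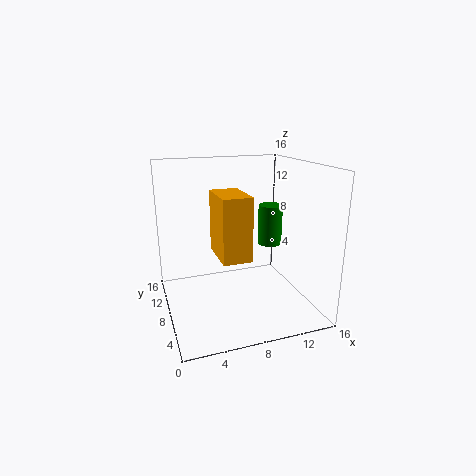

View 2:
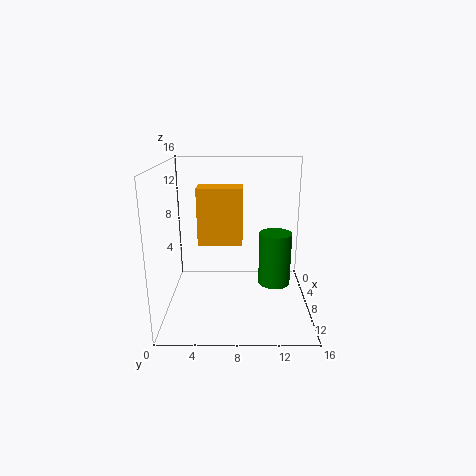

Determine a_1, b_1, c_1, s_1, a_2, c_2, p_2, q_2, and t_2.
a_1 = 13.5; b_1 = 11.5; c_1 = 5.5; s_1 = 1.5; a_2 = 5; c_2 = 7; p_2 = 3; q_2 = 5; t_2 = 6.5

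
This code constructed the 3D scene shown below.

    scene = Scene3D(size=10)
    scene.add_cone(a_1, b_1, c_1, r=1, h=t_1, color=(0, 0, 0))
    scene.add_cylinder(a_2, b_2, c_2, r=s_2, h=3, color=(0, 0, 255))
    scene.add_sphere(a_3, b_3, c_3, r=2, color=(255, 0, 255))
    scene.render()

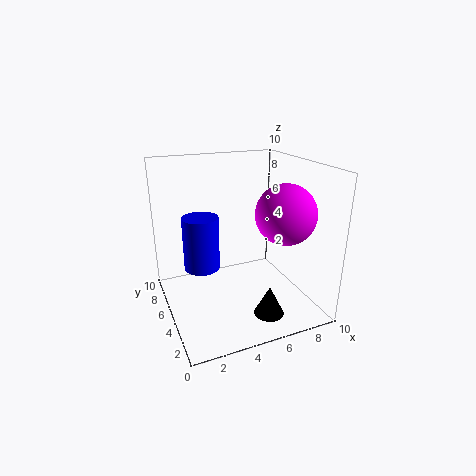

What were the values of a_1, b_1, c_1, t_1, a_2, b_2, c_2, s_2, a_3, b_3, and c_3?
a_1 = 6
b_1 = 2
c_1 = 0.5
t_1 = 2
a_2 = 1.5
b_2 = 2
c_2 = 5
s_2 = 1
a_3 = 7.5
b_3 = 3
c_3 = 7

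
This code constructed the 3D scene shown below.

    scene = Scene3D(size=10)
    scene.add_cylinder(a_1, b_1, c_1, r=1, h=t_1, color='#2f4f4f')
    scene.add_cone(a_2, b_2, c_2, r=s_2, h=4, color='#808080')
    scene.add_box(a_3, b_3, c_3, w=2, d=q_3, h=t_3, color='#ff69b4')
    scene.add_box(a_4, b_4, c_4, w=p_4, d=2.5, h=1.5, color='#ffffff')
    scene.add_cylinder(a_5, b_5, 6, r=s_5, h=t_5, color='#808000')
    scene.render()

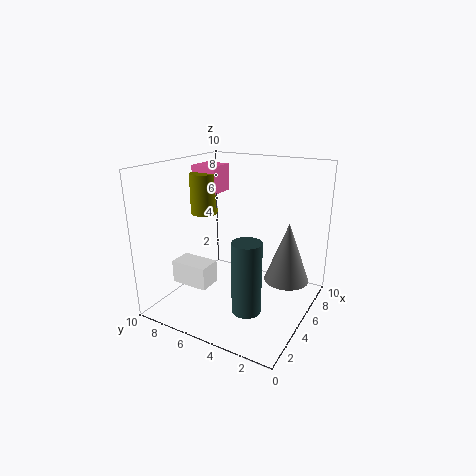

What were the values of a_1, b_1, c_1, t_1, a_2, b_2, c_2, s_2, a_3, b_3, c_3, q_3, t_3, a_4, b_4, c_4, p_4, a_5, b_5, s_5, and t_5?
a_1 = 3.5
b_1 = 3.5
c_1 = 0.5
t_1 = 5
a_2 = 5.5
b_2 = 1.5
c_2 = 2.5
s_2 = 1.5
a_3 = 6
b_3 = 7.5
c_3 = 7.5
q_3 = 2
t_3 = 2
a_4 = 1.5
b_4 = 5.5
c_4 = 2.5
p_4 = 1.5
a_5 = 6
b_5 = 8.5
s_5 = 1
t_5 = 3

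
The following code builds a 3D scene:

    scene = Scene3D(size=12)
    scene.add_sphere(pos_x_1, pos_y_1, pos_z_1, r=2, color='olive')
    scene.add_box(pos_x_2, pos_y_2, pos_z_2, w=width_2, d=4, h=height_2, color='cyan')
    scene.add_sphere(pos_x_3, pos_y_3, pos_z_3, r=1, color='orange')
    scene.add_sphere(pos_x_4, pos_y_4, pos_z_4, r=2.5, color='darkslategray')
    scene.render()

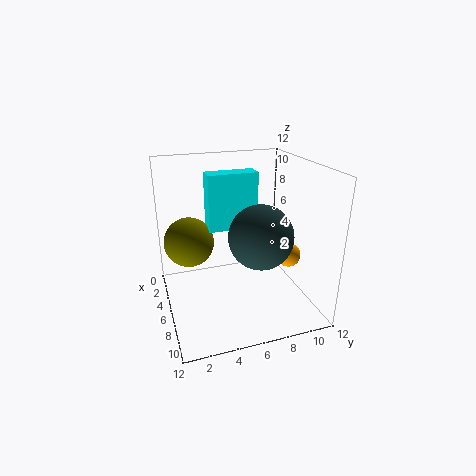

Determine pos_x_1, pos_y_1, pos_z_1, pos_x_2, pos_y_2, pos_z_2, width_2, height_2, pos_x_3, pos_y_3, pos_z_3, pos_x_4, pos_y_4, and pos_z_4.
pos_x_1 = 5.5; pos_y_1 = 2; pos_z_1 = 6; pos_x_2 = 5; pos_y_2 = 3.5; pos_z_2 = 7; width_2 = 1.5; height_2 = 4.5; pos_x_3 = 7.5; pos_y_3 = 10; pos_z_3 = 4.5; pos_x_4 = 8.5; pos_y_4 = 7; pos_z_4 = 7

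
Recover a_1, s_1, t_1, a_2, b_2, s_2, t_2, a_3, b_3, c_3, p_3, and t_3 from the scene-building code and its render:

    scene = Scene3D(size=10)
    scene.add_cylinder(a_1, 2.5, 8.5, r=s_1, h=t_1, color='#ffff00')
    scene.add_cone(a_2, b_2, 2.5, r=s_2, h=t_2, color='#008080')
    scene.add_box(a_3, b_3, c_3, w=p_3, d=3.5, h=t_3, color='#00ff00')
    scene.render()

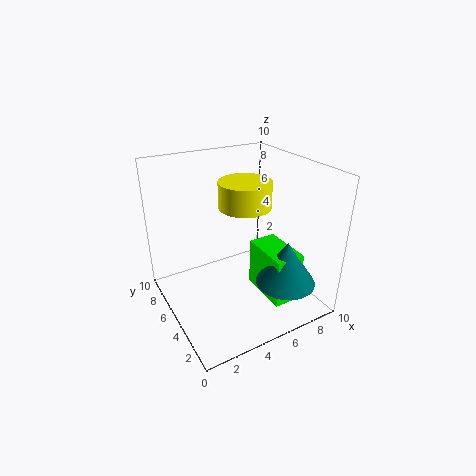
a_1 = 4, s_1 = 1.5, t_1 = 1.5, a_2 = 7, b_2 = 2, s_2 = 2, t_2 = 3, a_3 = 6, b_3 = 1.5, c_3 = 1, p_3 = 2, t_3 = 3.5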